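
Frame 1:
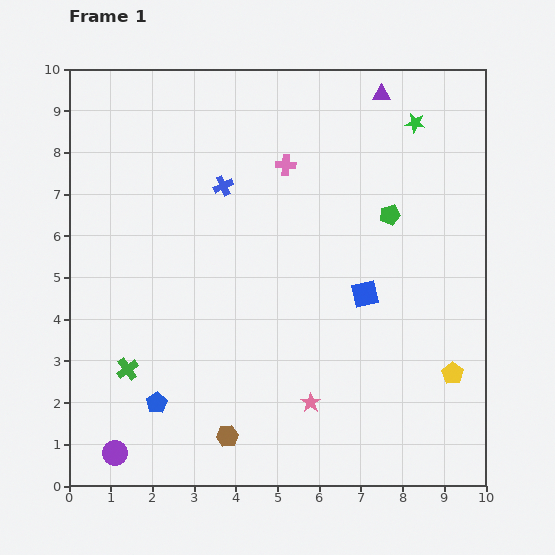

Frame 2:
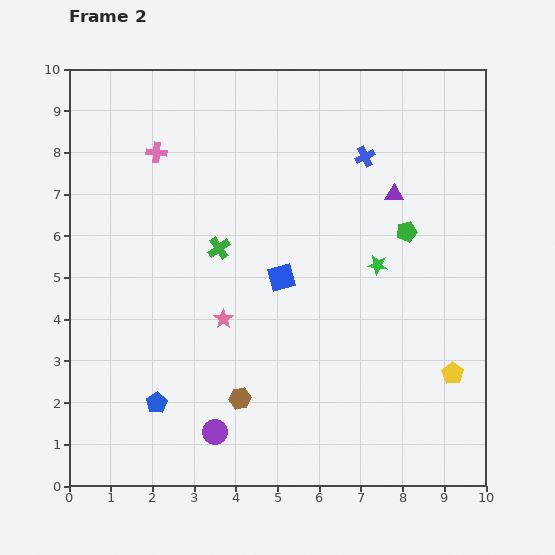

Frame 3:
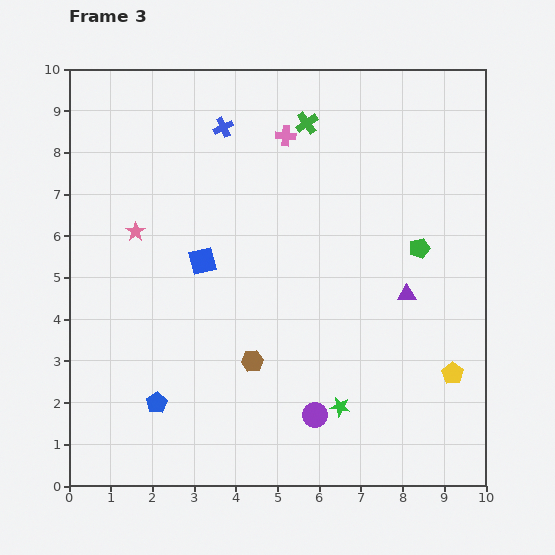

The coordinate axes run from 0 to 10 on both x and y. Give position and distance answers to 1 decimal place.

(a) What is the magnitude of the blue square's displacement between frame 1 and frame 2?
2.0

The blue square moved from (7.1, 4.6) to (5.1, 5.0), a distance of √(2.0² + 0.4²) ≈ 2.0.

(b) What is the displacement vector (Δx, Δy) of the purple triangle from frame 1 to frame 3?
(0.6, -4.8)

The purple triangle was at (7.5, 9.4) in frame 1 and (8.1, 4.6) in frame 3.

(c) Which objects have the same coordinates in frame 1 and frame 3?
the yellow pentagon, the blue pentagon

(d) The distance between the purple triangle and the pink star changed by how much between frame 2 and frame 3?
+1.6

Distance in frame 2: 5.1. Distance in frame 3: 6.7.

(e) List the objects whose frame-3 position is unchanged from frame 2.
the yellow pentagon, the blue pentagon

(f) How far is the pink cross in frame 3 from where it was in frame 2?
3.1

The pink cross moved from (2.1, 8.0) to (5.2, 8.4), a distance of √(3.1² + 0.4²) ≈ 3.1.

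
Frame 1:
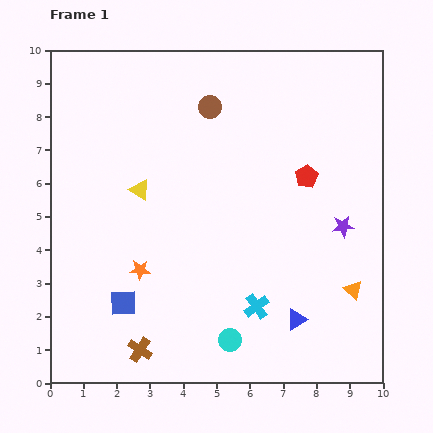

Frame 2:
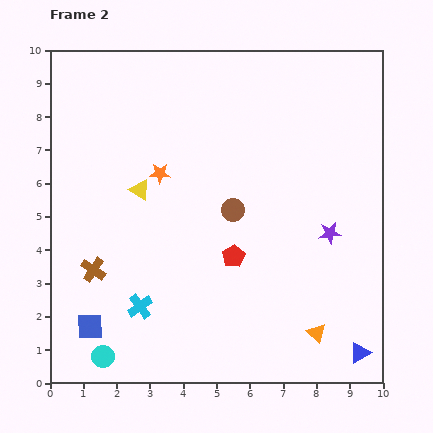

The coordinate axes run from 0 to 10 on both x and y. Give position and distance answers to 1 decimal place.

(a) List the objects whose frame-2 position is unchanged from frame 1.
the yellow triangle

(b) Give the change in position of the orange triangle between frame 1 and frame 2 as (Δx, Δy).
(-1.1, -1.3)

The orange triangle was at (9.1, 2.8) in frame 1 and (8.0, 1.5) in frame 2.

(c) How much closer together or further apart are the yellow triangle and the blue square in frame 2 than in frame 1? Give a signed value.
+1.0

Distance in frame 1: 3.4. Distance in frame 2: 4.4.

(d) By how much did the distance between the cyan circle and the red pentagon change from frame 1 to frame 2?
-0.5

Distance in frame 1: 5.4. Distance in frame 2: 4.9.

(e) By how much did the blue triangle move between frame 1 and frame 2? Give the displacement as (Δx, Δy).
(1.9, -1.0)

The blue triangle was at (7.4, 1.9) in frame 1 and (9.3, 0.9) in frame 2.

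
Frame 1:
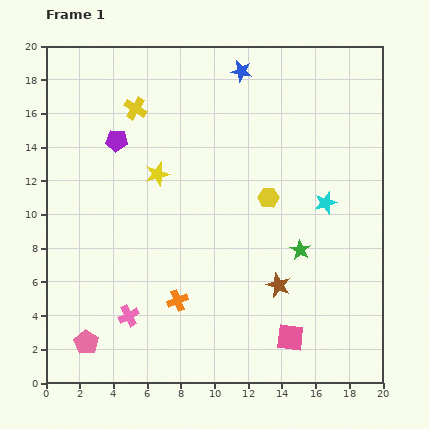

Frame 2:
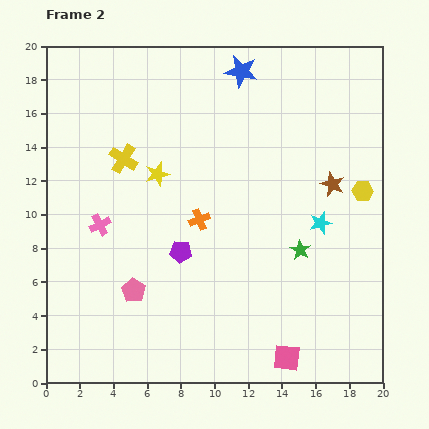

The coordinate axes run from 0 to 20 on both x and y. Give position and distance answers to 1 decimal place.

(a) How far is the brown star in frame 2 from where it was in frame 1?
6.8

The brown star moved from (13.8, 5.8) to (17.0, 11.8), a distance of √(3.2² + 6.0²) ≈ 6.8.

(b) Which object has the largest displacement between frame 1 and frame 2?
the purple pentagon

(moved 7.6; next 6.8)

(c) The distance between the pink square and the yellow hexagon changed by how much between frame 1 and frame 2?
+2.5

Distance in frame 1: 8.4. Distance in frame 2: 10.9.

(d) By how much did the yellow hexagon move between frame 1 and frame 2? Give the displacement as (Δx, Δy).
(5.6, 0.4)

The yellow hexagon was at (13.2, 11.0) in frame 1 and (18.8, 11.4) in frame 2.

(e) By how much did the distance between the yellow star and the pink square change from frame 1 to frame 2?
+0.8

Distance in frame 1: 12.5. Distance in frame 2: 13.3.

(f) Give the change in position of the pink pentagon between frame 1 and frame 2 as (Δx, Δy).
(2.8, 3.1)

The pink pentagon was at (2.4, 2.4) in frame 1 and (5.2, 5.5) in frame 2.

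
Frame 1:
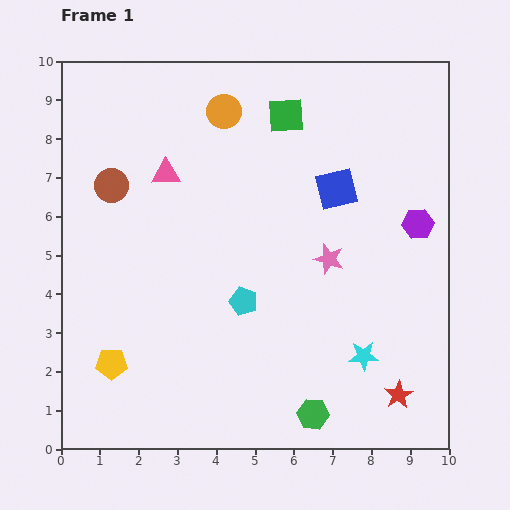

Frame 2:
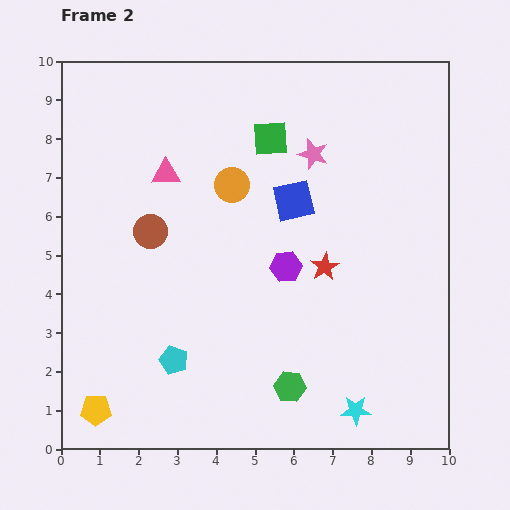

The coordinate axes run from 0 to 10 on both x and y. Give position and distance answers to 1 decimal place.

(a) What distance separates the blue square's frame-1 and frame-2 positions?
1.1

The blue square moved from (7.1, 6.7) to (6.0, 6.4), a distance of √(1.1² + 0.3²) ≈ 1.1.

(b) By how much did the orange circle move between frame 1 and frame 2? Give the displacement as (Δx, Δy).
(0.2, -1.9)

The orange circle was at (4.2, 8.7) in frame 1 and (4.4, 6.8) in frame 2.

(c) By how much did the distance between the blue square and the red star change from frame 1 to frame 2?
-3.6

Distance in frame 1: 5.5. Distance in frame 2: 1.9.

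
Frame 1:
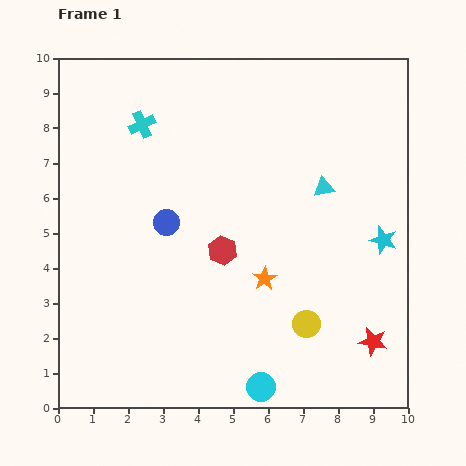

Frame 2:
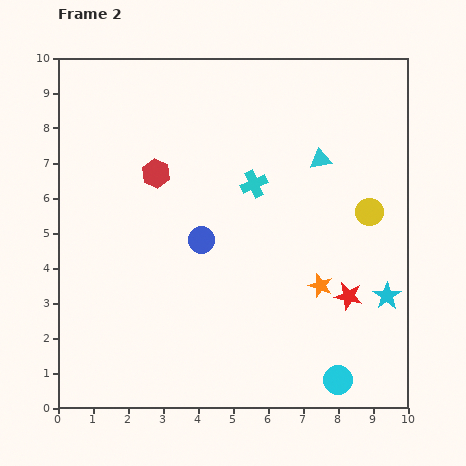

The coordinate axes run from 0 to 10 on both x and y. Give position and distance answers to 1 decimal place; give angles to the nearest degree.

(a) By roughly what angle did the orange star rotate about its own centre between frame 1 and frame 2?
21° counter-clockwise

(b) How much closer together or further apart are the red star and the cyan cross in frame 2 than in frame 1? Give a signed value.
-4.9

Distance in frame 1: 9.1. Distance in frame 2: 4.2.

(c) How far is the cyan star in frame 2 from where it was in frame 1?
1.6

The cyan star moved from (9.3, 4.8) to (9.4, 3.2), a distance of √(0.1² + 1.6²) ≈ 1.6.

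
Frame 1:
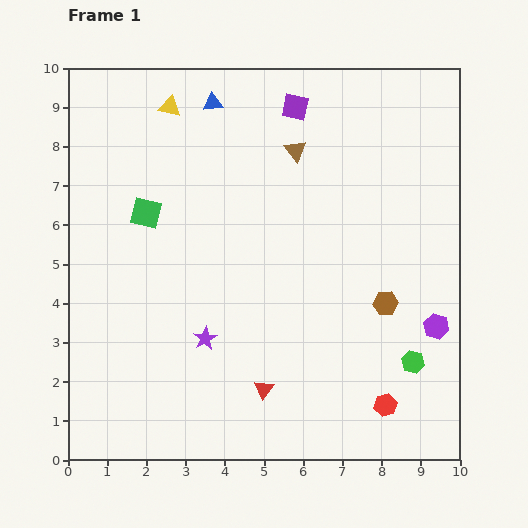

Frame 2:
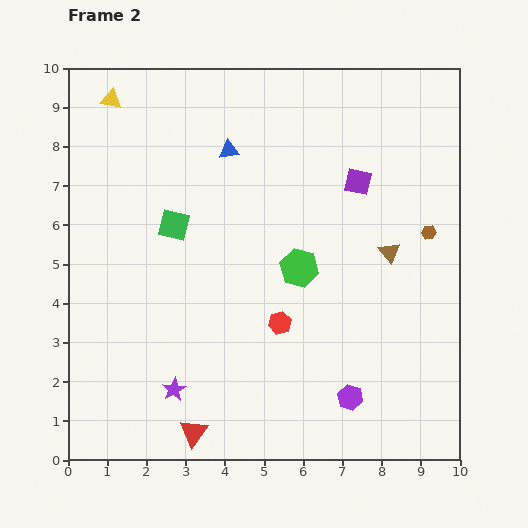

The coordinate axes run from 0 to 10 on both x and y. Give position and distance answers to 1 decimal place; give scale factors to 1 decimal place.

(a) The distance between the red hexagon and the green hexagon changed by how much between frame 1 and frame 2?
+0.2

Distance in frame 1: 1.3. Distance in frame 2: 1.5.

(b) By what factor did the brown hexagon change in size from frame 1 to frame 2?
0.6×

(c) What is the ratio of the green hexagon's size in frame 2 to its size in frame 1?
1.6×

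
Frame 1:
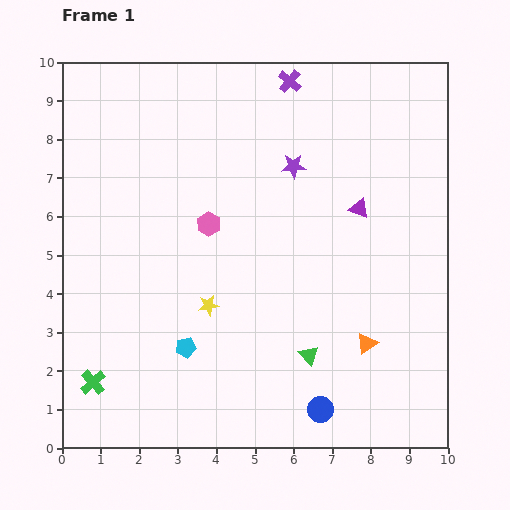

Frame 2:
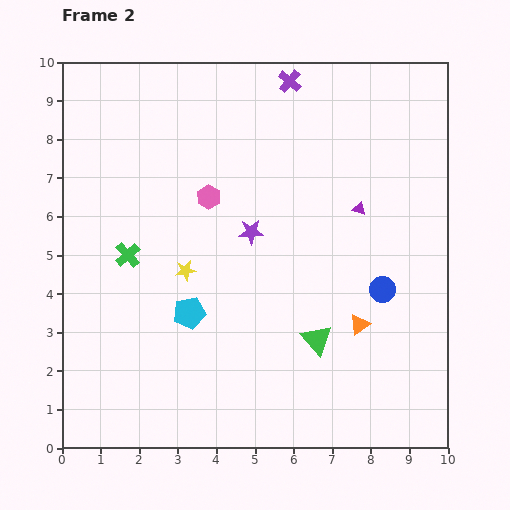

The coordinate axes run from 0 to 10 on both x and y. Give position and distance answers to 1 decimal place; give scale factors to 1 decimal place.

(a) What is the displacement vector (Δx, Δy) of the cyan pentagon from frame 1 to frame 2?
(0.1, 0.9)

The cyan pentagon was at (3.2, 2.6) in frame 1 and (3.3, 3.5) in frame 2.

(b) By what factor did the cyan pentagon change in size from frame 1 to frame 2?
1.6×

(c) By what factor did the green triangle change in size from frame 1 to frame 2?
1.6×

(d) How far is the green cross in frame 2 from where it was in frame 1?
3.4

The green cross moved from (0.8, 1.7) to (1.7, 5.0), a distance of √(0.9² + 3.3²) ≈ 3.4.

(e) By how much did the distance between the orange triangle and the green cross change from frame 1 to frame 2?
-0.9

Distance in frame 1: 7.2. Distance in frame 2: 6.3.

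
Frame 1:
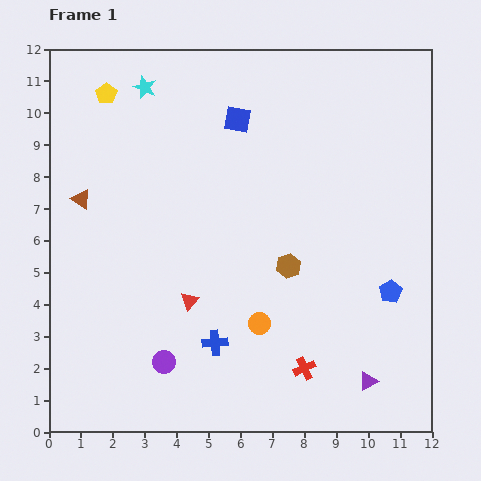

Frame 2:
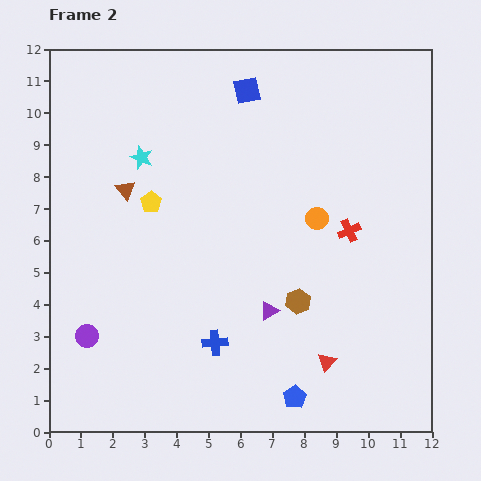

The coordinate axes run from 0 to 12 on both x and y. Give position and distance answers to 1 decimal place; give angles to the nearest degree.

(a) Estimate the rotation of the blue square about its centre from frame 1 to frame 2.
21° counter-clockwise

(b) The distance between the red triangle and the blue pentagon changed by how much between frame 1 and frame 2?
-4.8

Distance in frame 1: 6.3. Distance in frame 2: 1.5.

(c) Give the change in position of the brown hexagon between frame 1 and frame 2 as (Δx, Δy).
(0.3, -1.1)

The brown hexagon was at (7.5, 5.2) in frame 1 and (7.8, 4.1) in frame 2.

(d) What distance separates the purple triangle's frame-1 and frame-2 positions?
3.8

The purple triangle moved from (10.0, 1.6) to (6.9, 3.8), a distance of √(3.1² + 2.2²) ≈ 3.8.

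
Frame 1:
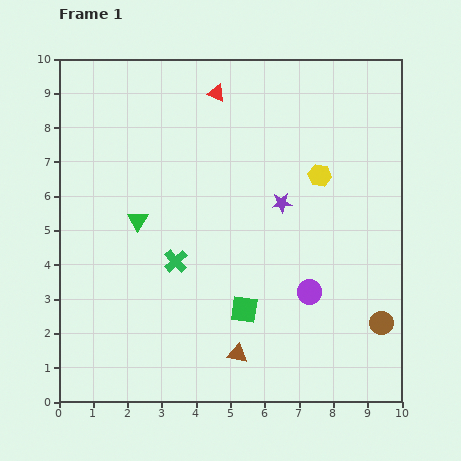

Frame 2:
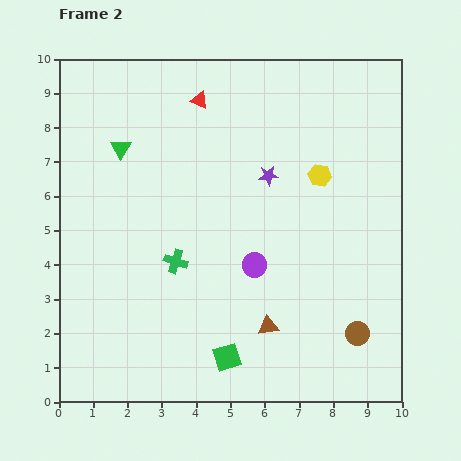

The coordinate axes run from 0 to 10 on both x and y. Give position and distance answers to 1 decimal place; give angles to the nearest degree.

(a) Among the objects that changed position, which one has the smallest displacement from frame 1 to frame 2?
the red triangle

(moved 0.5)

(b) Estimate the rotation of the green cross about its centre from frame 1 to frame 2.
29° counter-clockwise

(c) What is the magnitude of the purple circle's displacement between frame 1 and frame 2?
1.8

The purple circle moved from (7.3, 3.2) to (5.7, 4.0), a distance of √(1.6² + 0.8²) ≈ 1.8.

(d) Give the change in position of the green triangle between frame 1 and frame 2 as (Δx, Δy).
(-0.5, 2.1)

The green triangle was at (2.3, 5.3) in frame 1 and (1.8, 7.4) in frame 2.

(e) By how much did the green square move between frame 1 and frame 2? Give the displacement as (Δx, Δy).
(-0.5, -1.4)

The green square was at (5.4, 2.7) in frame 1 and (4.9, 1.3) in frame 2.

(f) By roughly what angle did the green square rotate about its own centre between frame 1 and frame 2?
25° counter-clockwise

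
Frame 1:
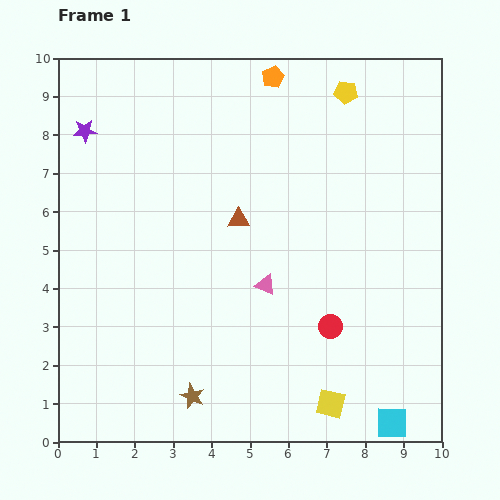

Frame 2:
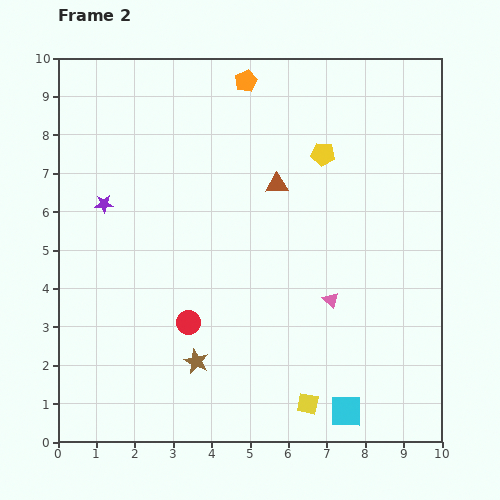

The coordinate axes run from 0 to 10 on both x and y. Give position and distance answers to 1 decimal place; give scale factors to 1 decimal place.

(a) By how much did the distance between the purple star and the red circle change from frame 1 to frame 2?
-4.4

Distance in frame 1: 8.2. Distance in frame 2: 3.8.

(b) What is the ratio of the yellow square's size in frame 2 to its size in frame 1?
0.7×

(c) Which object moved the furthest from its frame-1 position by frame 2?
the red circle

(moved 3.7; next 2.0)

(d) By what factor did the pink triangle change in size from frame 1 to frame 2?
0.8×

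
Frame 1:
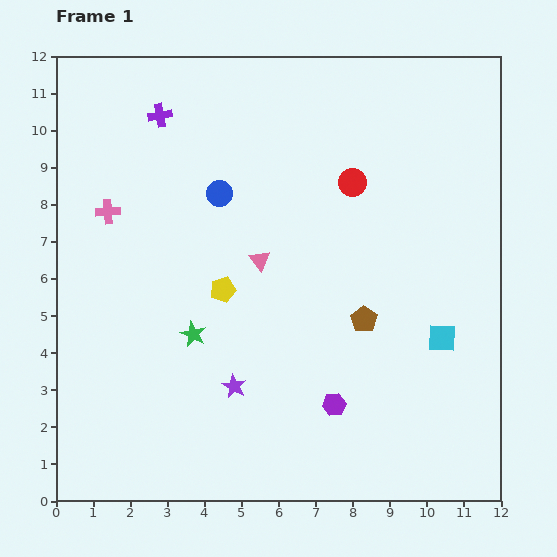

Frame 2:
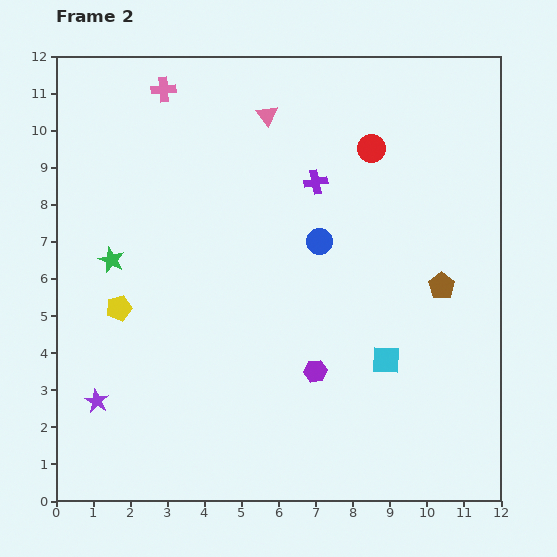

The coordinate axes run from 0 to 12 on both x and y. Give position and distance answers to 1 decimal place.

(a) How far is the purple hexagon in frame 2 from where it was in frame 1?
1.0

The purple hexagon moved from (7.5, 2.6) to (7.0, 3.5), a distance of √(0.5² + 0.9²) ≈ 1.0.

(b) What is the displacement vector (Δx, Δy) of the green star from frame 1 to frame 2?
(-2.2, 2.0)

The green star was at (3.7, 4.5) in frame 1 and (1.5, 6.5) in frame 2.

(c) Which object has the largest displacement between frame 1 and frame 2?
the purple cross

(moved 4.6; next 3.9)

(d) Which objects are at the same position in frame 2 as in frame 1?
none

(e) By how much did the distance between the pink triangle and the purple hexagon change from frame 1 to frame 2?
+2.6

Distance in frame 1: 4.4. Distance in frame 2: 7.0.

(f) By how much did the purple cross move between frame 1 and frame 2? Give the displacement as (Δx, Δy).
(4.2, -1.8)

The purple cross was at (2.8, 10.4) in frame 1 and (7.0, 8.6) in frame 2.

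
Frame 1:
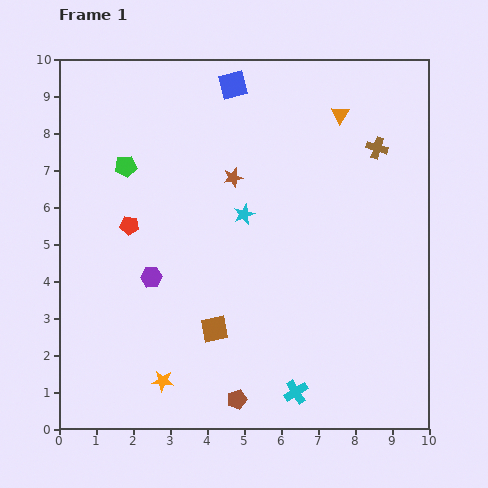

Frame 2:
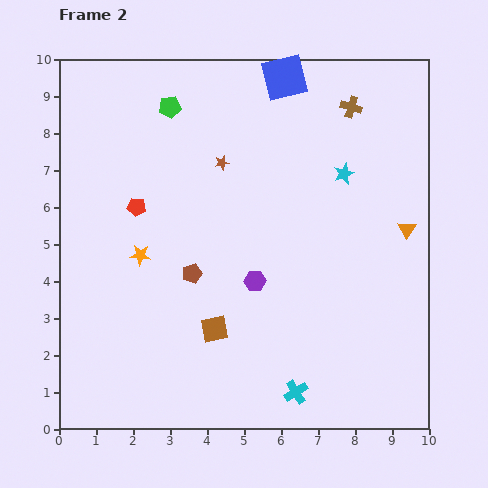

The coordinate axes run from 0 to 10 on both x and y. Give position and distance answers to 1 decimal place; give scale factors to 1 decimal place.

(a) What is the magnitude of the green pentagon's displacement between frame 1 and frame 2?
2.0

The green pentagon moved from (1.8, 7.1) to (3.0, 8.7), a distance of √(1.2² + 1.6²) ≈ 2.0.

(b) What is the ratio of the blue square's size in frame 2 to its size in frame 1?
1.6×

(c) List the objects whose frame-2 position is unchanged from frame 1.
the cyan cross, the brown square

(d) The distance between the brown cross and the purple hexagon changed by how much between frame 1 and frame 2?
-1.6

Distance in frame 1: 7.0. Distance in frame 2: 5.4.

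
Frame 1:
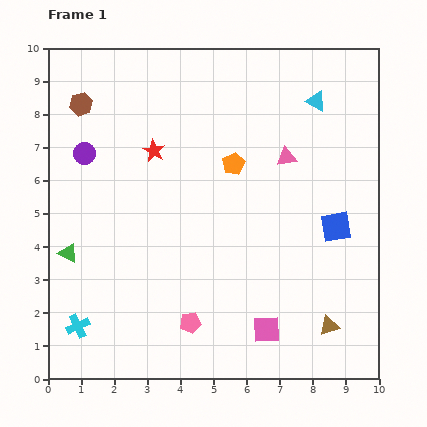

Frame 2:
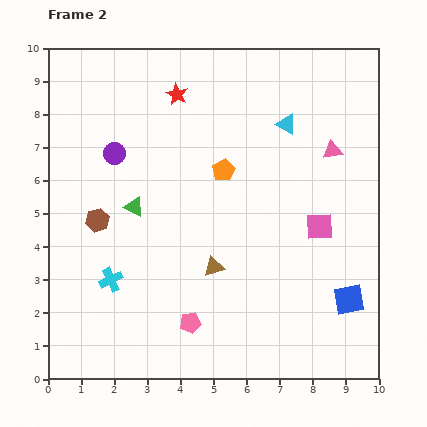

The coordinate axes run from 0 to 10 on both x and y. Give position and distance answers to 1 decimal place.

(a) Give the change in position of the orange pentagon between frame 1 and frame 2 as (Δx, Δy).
(-0.3, -0.2)

The orange pentagon was at (5.6, 6.5) in frame 1 and (5.3, 6.3) in frame 2.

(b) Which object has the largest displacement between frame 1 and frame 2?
the brown triangle

(moved 3.9; next 3.5)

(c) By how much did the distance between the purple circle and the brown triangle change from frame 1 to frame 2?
-4.5

Distance in frame 1: 9.0. Distance in frame 2: 4.5.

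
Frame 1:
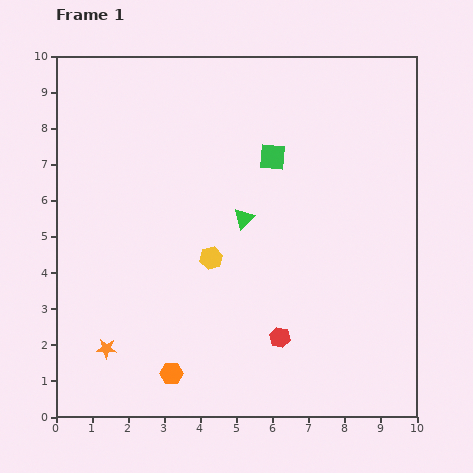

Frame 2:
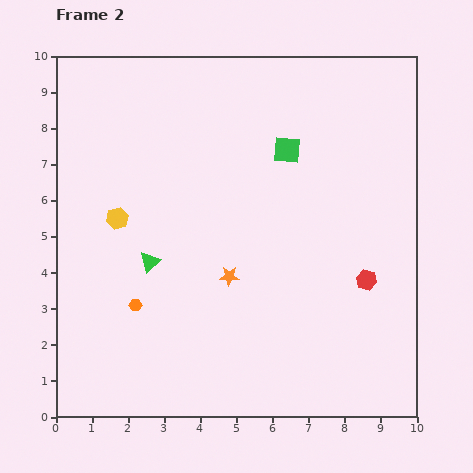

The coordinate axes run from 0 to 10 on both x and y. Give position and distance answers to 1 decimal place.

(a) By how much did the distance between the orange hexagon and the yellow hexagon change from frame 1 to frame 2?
-0.9

Distance in frame 1: 3.4. Distance in frame 2: 2.5.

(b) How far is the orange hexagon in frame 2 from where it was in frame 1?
2.1

The orange hexagon moved from (3.2, 1.2) to (2.2, 3.1), a distance of √(1.0² + 1.9²) ≈ 2.1.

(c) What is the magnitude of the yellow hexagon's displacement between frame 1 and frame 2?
2.8

The yellow hexagon moved from (4.3, 4.4) to (1.7, 5.5), a distance of √(2.6² + 1.1²) ≈ 2.8.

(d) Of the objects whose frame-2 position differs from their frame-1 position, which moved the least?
the green square

(moved 0.4)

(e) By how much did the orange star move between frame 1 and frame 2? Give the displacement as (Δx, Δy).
(3.4, 2.0)

The orange star was at (1.4, 1.9) in frame 1 and (4.8, 3.9) in frame 2.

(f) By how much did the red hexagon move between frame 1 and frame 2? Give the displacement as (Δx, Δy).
(2.4, 1.6)

The red hexagon was at (6.2, 2.2) in frame 1 and (8.6, 3.8) in frame 2.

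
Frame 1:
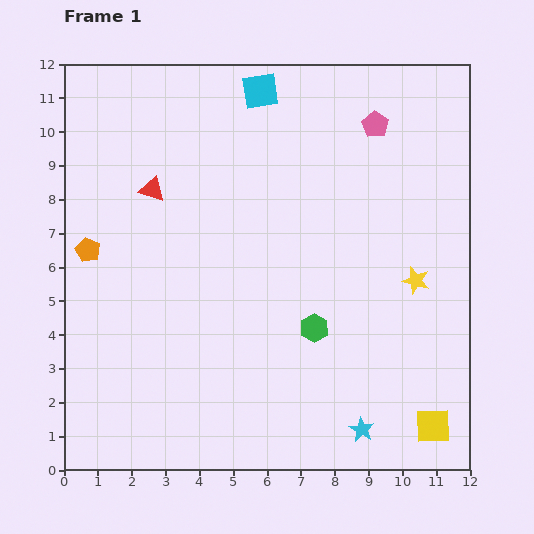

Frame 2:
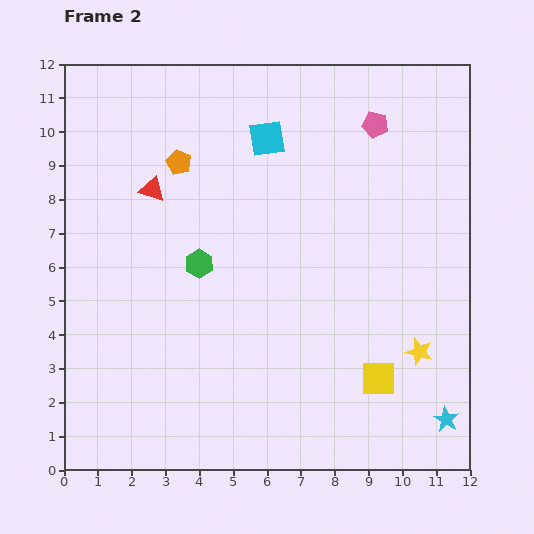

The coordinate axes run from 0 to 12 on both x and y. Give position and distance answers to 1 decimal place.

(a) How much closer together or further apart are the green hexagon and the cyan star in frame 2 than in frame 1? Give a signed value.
+5.3

Distance in frame 1: 3.3. Distance in frame 2: 8.6.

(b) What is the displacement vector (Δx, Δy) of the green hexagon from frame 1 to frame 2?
(-3.4, 1.9)

The green hexagon was at (7.4, 4.2) in frame 1 and (4.0, 6.1) in frame 2.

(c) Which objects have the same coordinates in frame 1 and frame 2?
the red triangle, the pink pentagon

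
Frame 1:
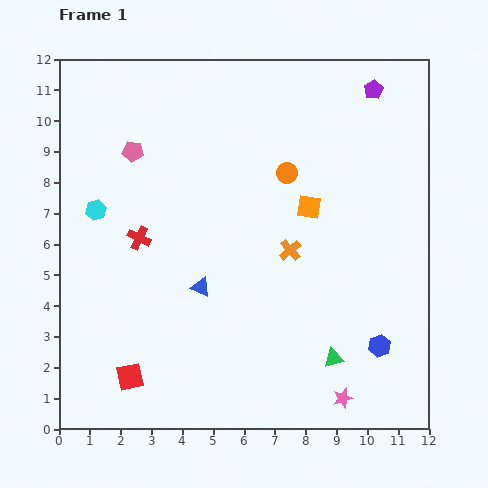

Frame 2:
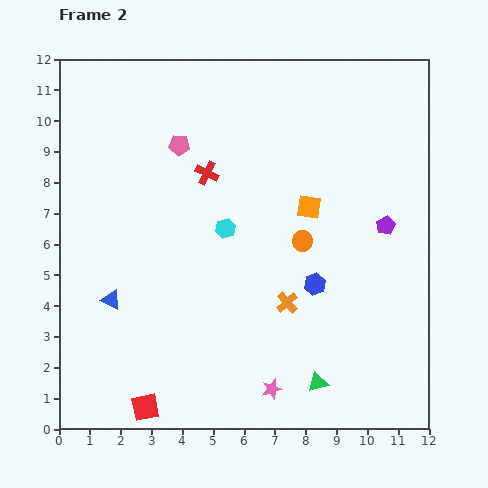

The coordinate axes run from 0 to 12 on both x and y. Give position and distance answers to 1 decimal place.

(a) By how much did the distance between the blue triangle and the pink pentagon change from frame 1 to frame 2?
+0.6

Distance in frame 1: 4.9. Distance in frame 2: 5.5.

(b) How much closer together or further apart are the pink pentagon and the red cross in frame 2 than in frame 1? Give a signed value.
-1.5

Distance in frame 1: 2.8. Distance in frame 2: 1.3.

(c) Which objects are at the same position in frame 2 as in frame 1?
the orange square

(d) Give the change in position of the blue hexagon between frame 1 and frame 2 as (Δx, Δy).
(-2.1, 2.0)

The blue hexagon was at (10.4, 2.7) in frame 1 and (8.3, 4.7) in frame 2.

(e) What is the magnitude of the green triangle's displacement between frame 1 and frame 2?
0.9

The green triangle moved from (8.9, 2.3) to (8.4, 1.5), a distance of √(0.5² + 0.8²) ≈ 0.9.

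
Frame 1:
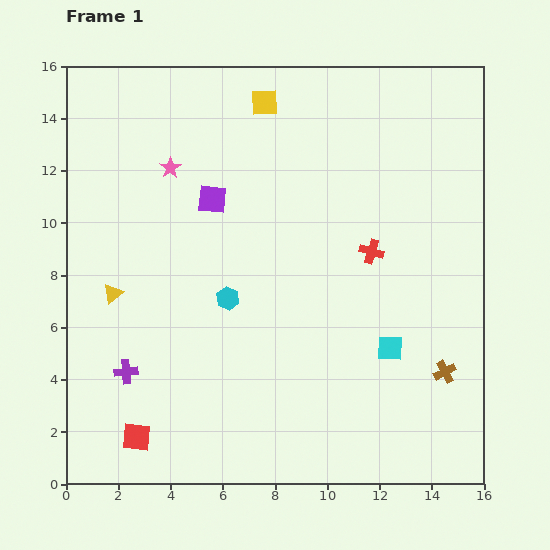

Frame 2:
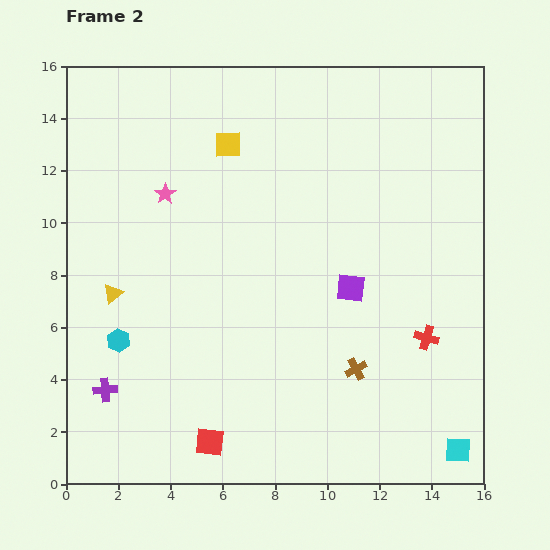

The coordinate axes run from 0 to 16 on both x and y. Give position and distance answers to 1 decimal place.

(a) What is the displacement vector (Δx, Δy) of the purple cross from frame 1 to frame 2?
(-0.8, -0.7)

The purple cross was at (2.3, 4.3) in frame 1 and (1.5, 3.6) in frame 2.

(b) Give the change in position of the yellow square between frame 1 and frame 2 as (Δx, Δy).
(-1.4, -1.6)

The yellow square was at (7.6, 14.6) in frame 1 and (6.2, 13.0) in frame 2.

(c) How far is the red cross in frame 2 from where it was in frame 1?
3.9

The red cross moved from (11.7, 8.9) to (13.8, 5.6), a distance of √(2.1² + 3.3²) ≈ 3.9.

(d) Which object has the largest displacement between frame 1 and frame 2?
the purple square

(moved 6.3; next 4.7)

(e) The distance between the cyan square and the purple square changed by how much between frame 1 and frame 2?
-1.5

Distance in frame 1: 8.9. Distance in frame 2: 7.4.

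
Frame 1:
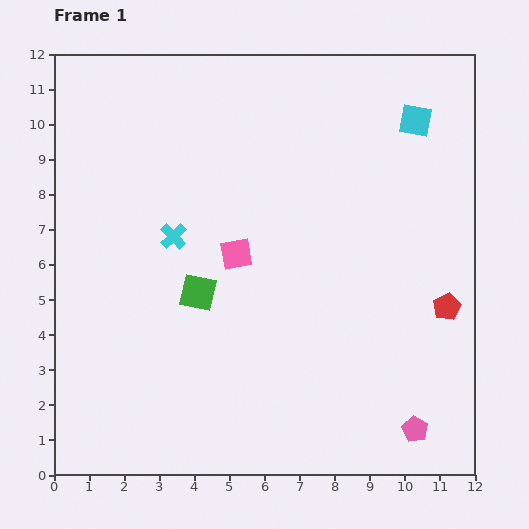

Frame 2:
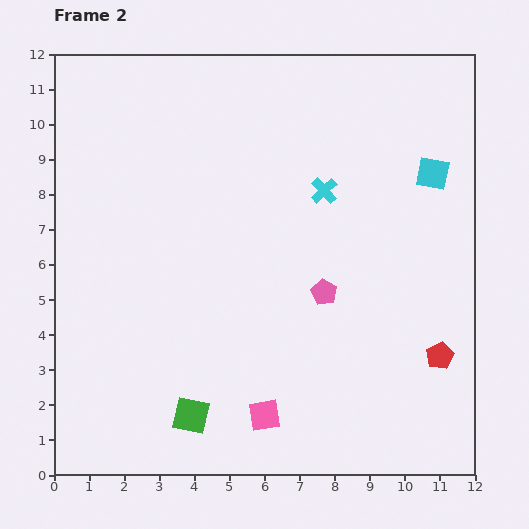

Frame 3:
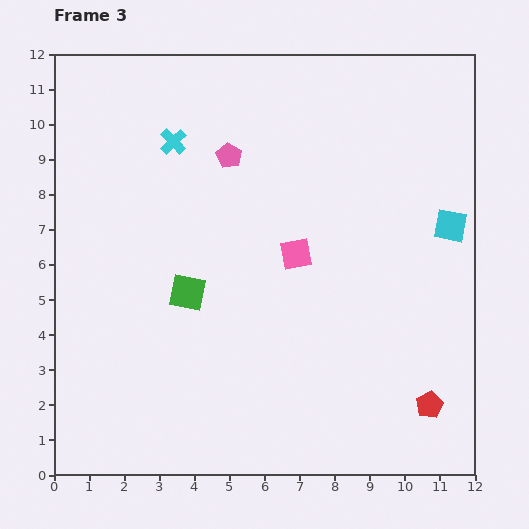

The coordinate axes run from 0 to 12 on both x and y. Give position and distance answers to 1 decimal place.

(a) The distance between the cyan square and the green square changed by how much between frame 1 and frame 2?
+1.9

Distance in frame 1: 7.9. Distance in frame 2: 9.8.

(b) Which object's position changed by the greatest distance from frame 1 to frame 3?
the pink pentagon

(moved 9.4; next 3.2)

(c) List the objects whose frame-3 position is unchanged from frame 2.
none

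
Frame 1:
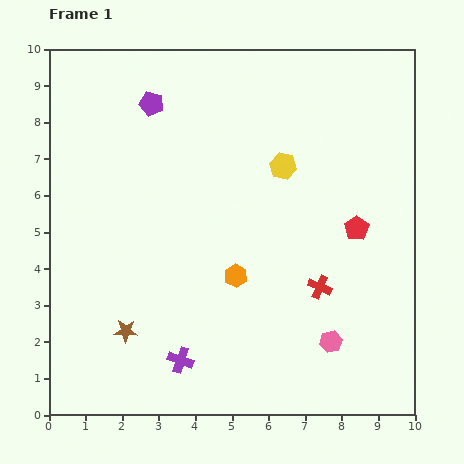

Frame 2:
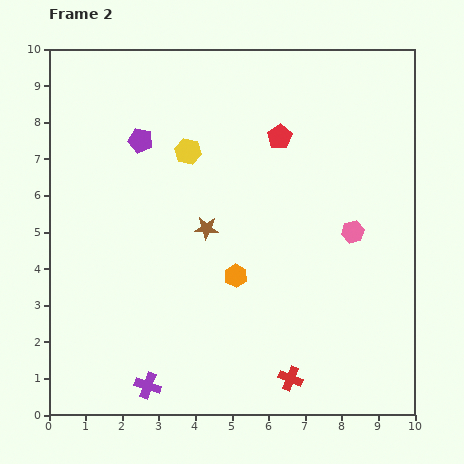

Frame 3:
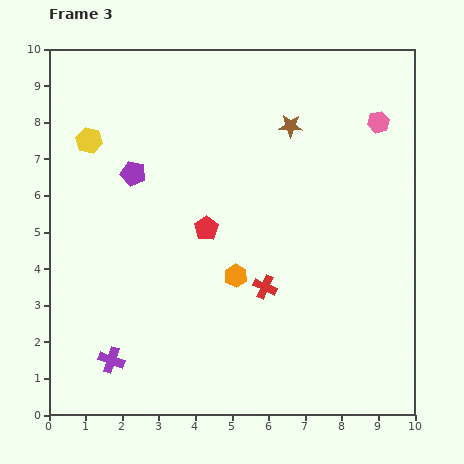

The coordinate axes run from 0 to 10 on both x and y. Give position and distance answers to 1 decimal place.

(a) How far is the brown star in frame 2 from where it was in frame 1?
3.6

The brown star moved from (2.1, 2.3) to (4.3, 5.1), a distance of √(2.2² + 2.8²) ≈ 3.6.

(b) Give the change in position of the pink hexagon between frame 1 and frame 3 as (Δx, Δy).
(1.3, 6.0)

The pink hexagon was at (7.7, 2.0) in frame 1 and (9.0, 8.0) in frame 3.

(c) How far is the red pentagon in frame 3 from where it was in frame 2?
3.2

The red pentagon moved from (6.3, 7.6) to (4.3, 5.1), a distance of √(2.0² + 2.5²) ≈ 3.2.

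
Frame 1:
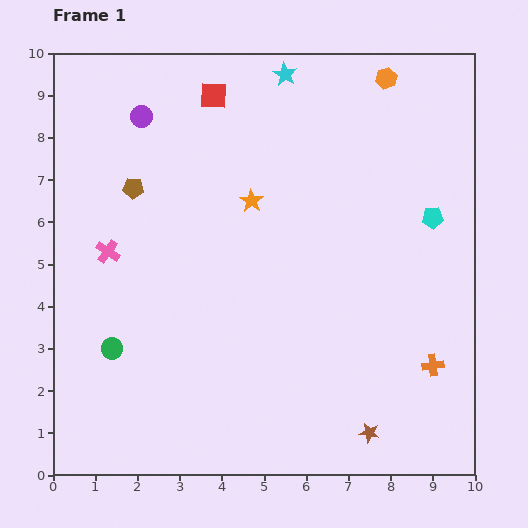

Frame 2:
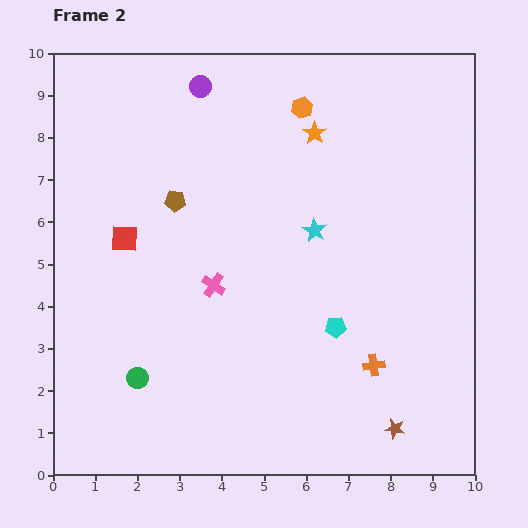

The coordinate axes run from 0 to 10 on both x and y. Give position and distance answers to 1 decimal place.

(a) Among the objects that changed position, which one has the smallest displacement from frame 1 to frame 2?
the brown star

(moved 0.6)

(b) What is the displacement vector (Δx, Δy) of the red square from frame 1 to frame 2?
(-2.1, -3.4)

The red square was at (3.8, 9.0) in frame 1 and (1.7, 5.6) in frame 2.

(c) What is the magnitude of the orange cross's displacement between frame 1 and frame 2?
1.4

The orange cross moved from (9.0, 2.6) to (7.6, 2.6), a distance of √(1.4² + 0.0²) ≈ 1.4.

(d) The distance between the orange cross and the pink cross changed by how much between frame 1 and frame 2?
-4.0

Distance in frame 1: 8.2. Distance in frame 2: 4.2.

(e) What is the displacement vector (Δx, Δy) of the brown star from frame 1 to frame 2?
(0.6, 0.1)

The brown star was at (7.5, 1.0) in frame 1 and (8.1, 1.1) in frame 2.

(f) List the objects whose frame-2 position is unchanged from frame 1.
none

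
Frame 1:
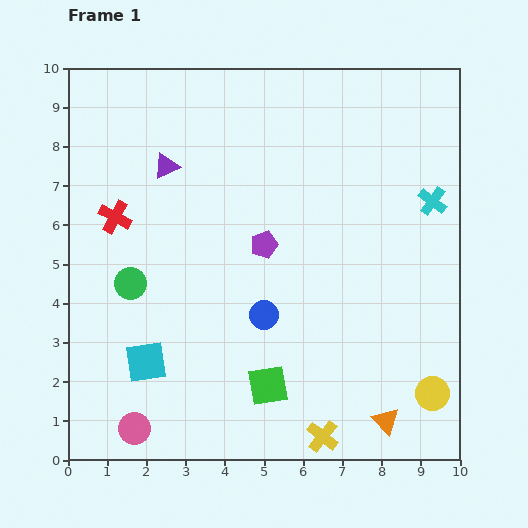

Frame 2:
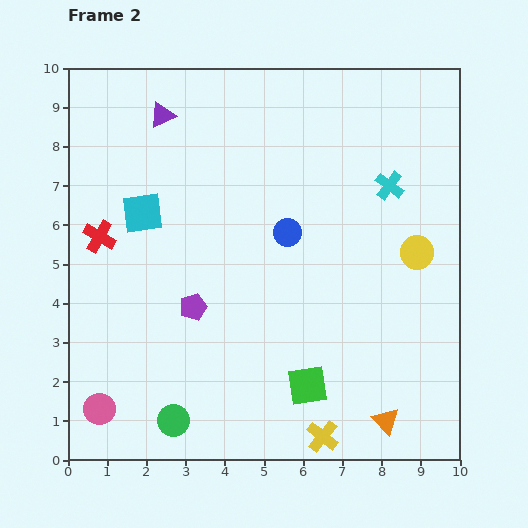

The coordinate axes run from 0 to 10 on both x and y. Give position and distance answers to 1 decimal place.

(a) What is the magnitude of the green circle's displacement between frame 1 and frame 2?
3.7

The green circle moved from (1.6, 4.5) to (2.7, 1.0), a distance of √(1.1² + 3.5²) ≈ 3.7.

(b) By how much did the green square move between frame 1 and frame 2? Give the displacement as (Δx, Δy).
(1.0, 0.0)

The green square was at (5.1, 1.9) in frame 1 and (6.1, 1.9) in frame 2.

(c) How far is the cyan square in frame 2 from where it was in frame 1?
3.8

The cyan square moved from (2.0, 2.5) to (1.9, 6.3), a distance of √(0.1² + 3.8²) ≈ 3.8.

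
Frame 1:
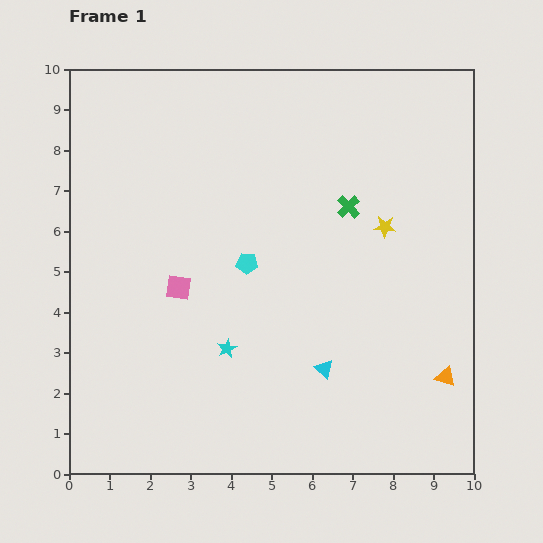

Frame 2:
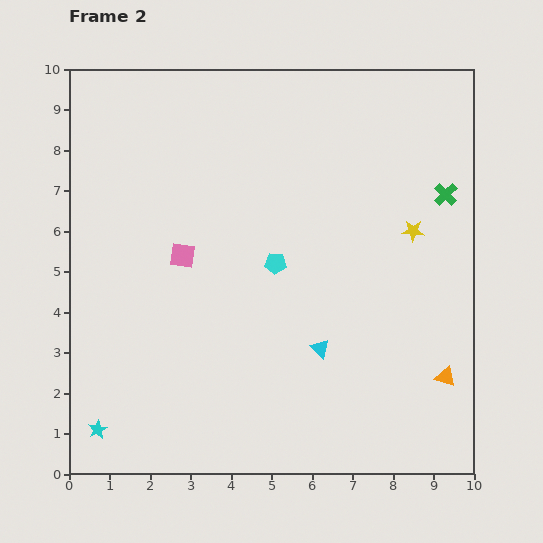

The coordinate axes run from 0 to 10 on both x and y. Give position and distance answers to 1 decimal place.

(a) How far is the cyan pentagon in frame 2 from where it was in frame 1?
0.7

The cyan pentagon moved from (4.4, 5.2) to (5.1, 5.2), a distance of √(0.7² + 0.0²) ≈ 0.7.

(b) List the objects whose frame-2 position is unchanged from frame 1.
the orange triangle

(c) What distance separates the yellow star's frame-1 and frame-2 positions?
0.7

The yellow star moved from (7.8, 6.1) to (8.5, 6.0), a distance of √(0.7² + 0.1²) ≈ 0.7.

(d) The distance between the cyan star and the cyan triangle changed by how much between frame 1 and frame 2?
+3.4

Distance in frame 1: 2.5. Distance in frame 2: 5.9.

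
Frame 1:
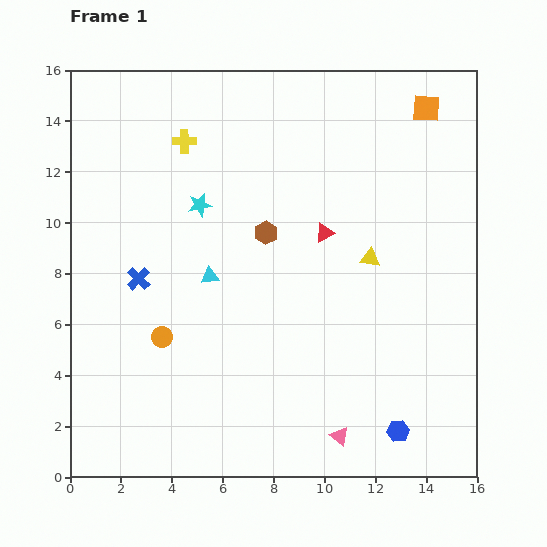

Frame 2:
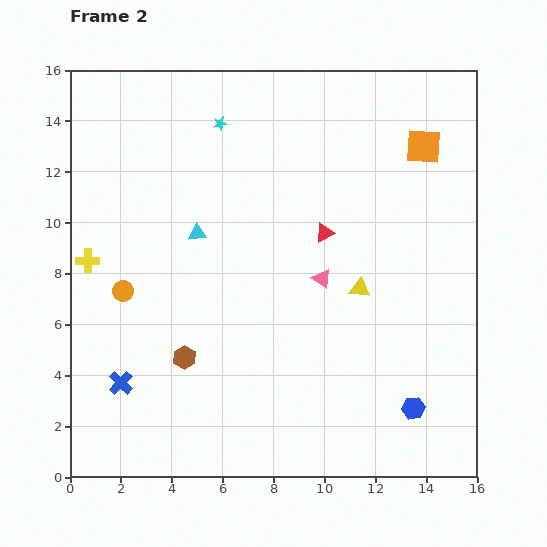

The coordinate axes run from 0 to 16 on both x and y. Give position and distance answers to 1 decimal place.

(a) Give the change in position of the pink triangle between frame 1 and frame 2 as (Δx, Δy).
(-0.7, 6.2)

The pink triangle was at (10.6, 1.6) in frame 1 and (9.9, 7.8) in frame 2.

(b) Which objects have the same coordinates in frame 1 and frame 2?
the red triangle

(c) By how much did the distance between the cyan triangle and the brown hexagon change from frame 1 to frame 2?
+2.1

Distance in frame 1: 2.8. Distance in frame 2: 4.9.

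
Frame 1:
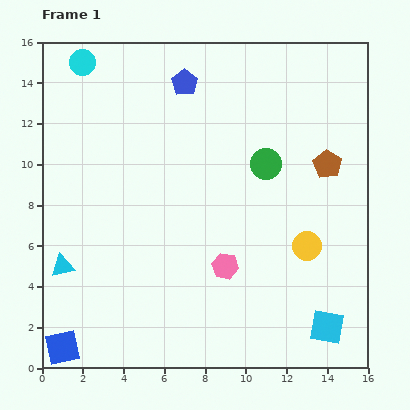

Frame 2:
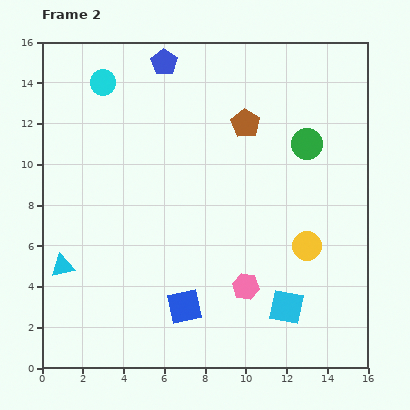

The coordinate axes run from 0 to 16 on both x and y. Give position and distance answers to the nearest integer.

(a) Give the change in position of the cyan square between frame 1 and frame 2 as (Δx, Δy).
(-2, 1)

The cyan square was at (14, 2) in frame 1 and (12, 3) in frame 2.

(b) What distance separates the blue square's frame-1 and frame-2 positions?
6

The blue square moved from (1, 1) to (7, 3), a distance of √(6² + 2²) ≈ 6.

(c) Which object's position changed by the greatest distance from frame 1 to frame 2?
the blue square

(moved 6; next 4)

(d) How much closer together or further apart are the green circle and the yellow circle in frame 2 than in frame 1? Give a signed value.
+1

Distance in frame 1: 4. Distance in frame 2: 5.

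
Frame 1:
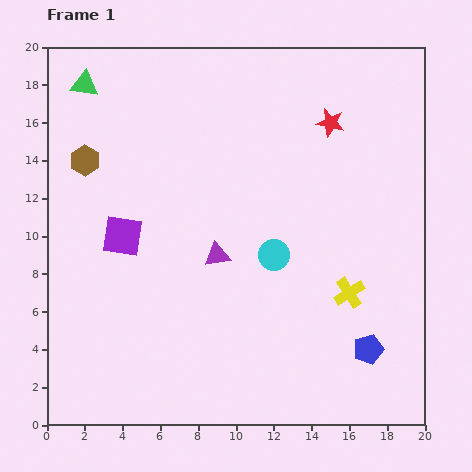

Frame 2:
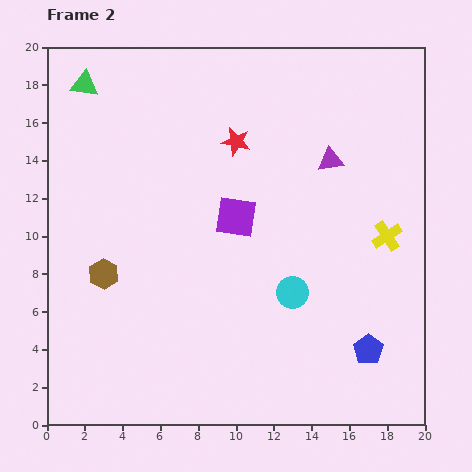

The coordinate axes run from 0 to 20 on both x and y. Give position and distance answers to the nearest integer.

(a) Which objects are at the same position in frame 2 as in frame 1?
the green triangle, the blue pentagon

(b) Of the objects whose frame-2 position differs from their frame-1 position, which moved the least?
the cyan circle

(moved 2)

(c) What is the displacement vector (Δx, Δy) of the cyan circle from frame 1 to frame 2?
(1, -2)

The cyan circle was at (12, 9) in frame 1 and (13, 7) in frame 2.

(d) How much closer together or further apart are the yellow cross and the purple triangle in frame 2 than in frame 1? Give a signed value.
-2

Distance in frame 1: 7. Distance in frame 2: 5.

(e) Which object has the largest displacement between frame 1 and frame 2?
the purple triangle

(moved 8; next 6)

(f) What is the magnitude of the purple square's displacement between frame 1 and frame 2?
6

The purple square moved from (4, 10) to (10, 11), a distance of √(6² + 1²) ≈ 6.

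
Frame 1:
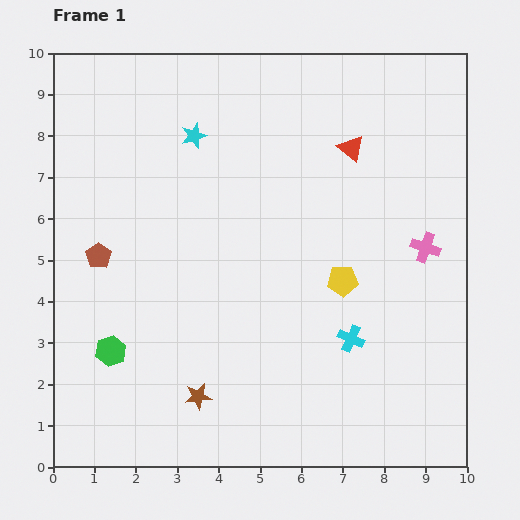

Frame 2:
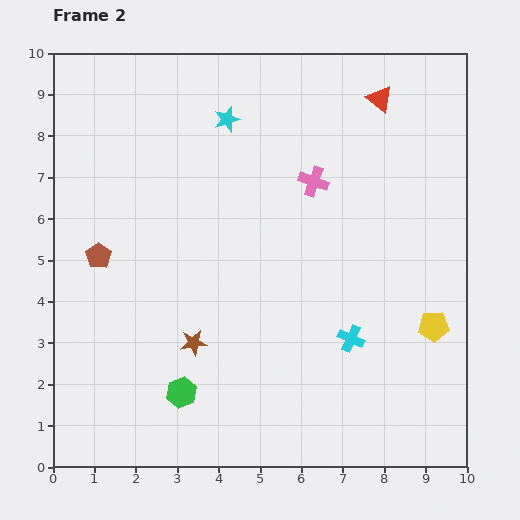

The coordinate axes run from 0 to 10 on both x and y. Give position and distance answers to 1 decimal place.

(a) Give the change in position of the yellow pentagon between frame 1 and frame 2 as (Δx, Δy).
(2.2, -1.1)

The yellow pentagon was at (7.0, 4.5) in frame 1 and (9.2, 3.4) in frame 2.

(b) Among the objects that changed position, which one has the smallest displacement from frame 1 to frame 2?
the cyan star

(moved 0.9)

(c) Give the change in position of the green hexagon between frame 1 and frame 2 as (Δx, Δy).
(1.7, -1.0)

The green hexagon was at (1.4, 2.8) in frame 1 and (3.1, 1.8) in frame 2.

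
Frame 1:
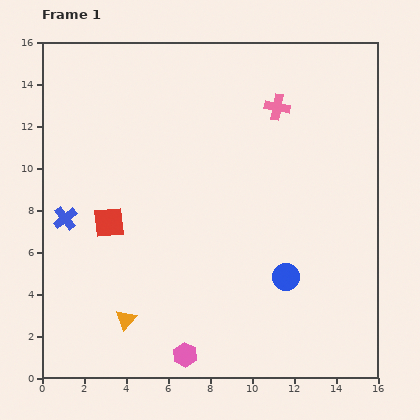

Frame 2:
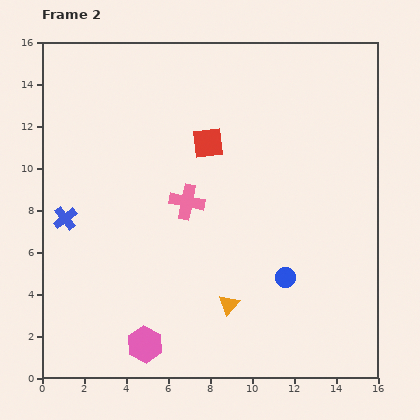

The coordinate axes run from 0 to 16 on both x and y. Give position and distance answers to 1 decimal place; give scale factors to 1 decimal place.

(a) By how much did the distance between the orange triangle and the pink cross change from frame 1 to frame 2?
-7.1

Distance in frame 1: 12.4. Distance in frame 2: 5.3.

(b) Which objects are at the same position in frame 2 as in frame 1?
the blue circle, the blue cross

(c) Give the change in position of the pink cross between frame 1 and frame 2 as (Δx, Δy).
(-4.3, -4.5)

The pink cross was at (11.2, 12.9) in frame 1 and (6.9, 8.4) in frame 2.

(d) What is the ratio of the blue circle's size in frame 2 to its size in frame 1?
0.7×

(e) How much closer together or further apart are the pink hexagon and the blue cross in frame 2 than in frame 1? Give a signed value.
-1.5

Distance in frame 1: 8.6. Distance in frame 2: 7.1.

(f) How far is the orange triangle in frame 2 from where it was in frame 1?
4.9

The orange triangle moved from (4.0, 2.8) to (8.9, 3.5), a distance of √(4.9² + 0.7²) ≈ 4.9.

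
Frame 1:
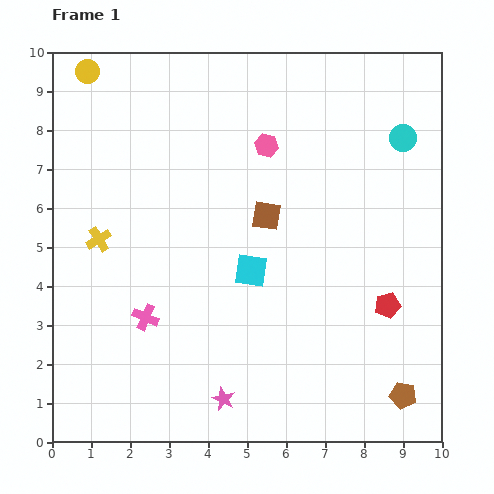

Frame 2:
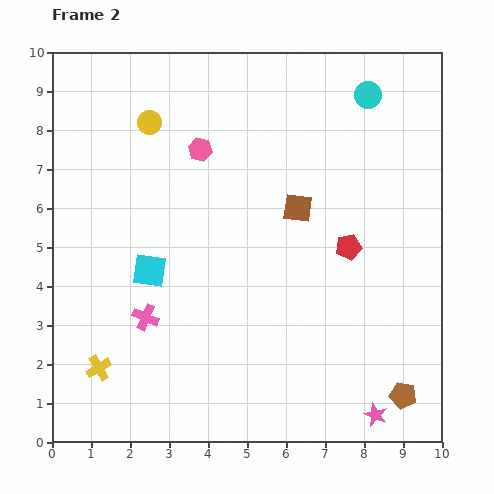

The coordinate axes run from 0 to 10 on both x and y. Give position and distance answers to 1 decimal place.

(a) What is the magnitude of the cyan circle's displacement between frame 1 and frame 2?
1.4

The cyan circle moved from (9.0, 7.8) to (8.1, 8.9), a distance of √(0.9² + 1.1²) ≈ 1.4.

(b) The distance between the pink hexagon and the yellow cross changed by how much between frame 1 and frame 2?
+1.3

Distance in frame 1: 4.9. Distance in frame 2: 6.2.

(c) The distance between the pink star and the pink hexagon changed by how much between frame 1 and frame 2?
+1.6

Distance in frame 1: 6.6. Distance in frame 2: 8.2.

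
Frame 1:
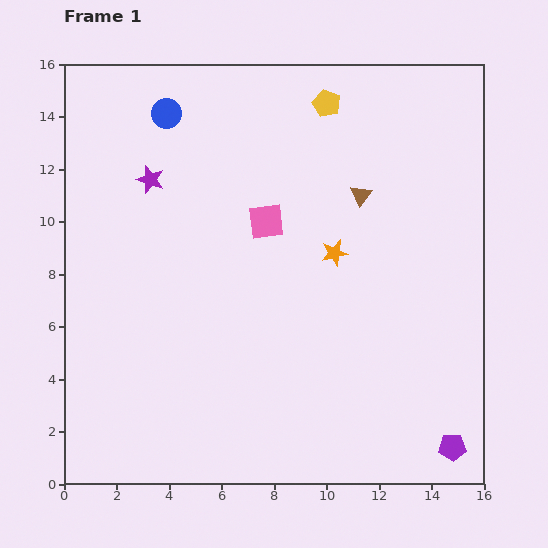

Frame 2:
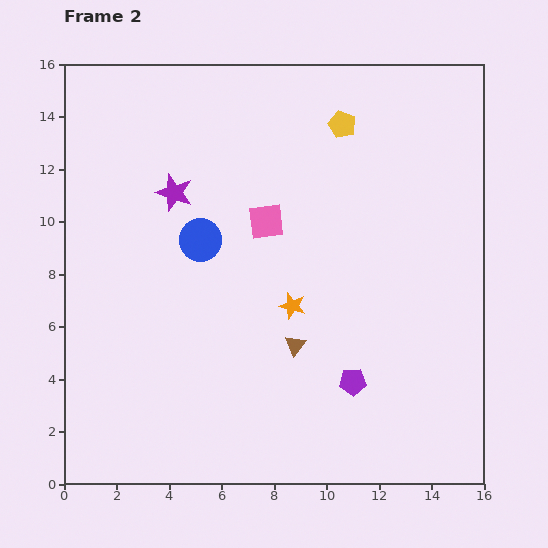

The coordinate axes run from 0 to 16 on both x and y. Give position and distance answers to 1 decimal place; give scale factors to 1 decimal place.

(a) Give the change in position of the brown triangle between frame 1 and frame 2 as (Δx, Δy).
(-2.5, -5.7)

The brown triangle was at (11.3, 11.0) in frame 1 and (8.8, 5.3) in frame 2.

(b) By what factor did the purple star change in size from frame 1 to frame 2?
1.3×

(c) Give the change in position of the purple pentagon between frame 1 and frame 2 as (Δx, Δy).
(-3.8, 2.5)

The purple pentagon was at (14.8, 1.4) in frame 1 and (11.0, 3.9) in frame 2.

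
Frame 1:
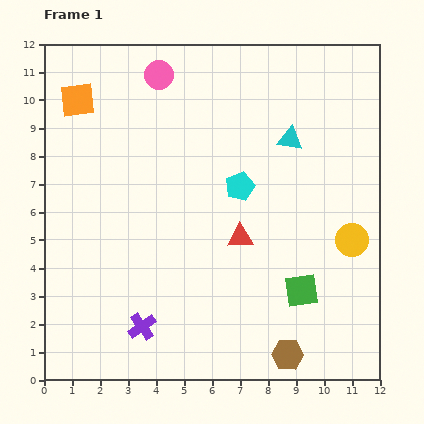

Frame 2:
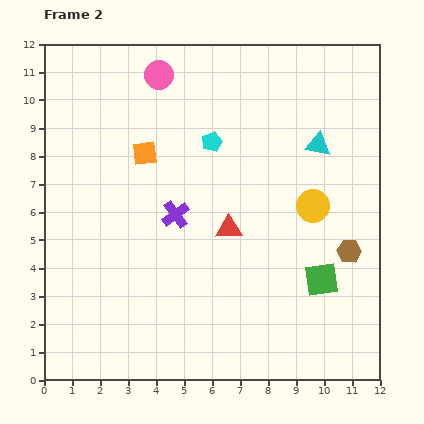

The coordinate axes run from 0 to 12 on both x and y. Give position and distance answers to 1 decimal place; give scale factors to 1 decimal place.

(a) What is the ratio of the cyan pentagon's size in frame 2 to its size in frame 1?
0.7×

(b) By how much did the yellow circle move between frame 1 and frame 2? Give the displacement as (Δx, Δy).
(-1.4, 1.2)

The yellow circle was at (11.0, 5.0) in frame 1 and (9.6, 6.2) in frame 2.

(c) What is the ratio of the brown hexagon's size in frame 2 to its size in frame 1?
0.8×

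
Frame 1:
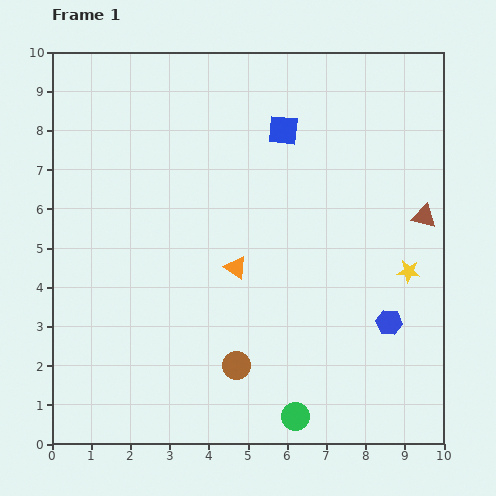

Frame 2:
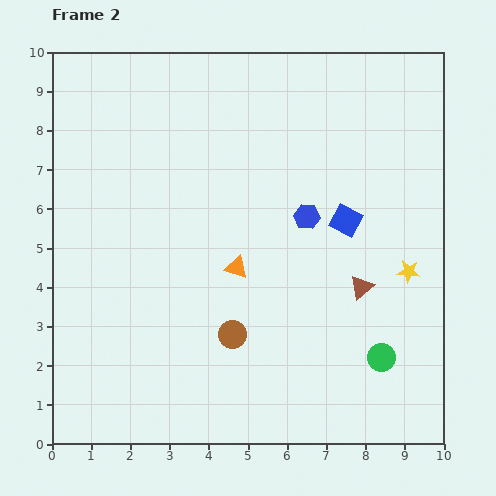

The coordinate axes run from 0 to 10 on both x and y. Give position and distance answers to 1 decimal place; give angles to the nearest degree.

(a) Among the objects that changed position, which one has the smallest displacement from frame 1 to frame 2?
the brown circle

(moved 0.8)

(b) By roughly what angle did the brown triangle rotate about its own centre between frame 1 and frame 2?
53° counter-clockwise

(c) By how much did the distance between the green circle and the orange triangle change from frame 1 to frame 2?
+0.3

Distance in frame 1: 4.1. Distance in frame 2: 4.4.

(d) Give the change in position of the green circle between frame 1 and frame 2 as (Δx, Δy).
(2.2, 1.5)

The green circle was at (6.2, 0.7) in frame 1 and (8.4, 2.2) in frame 2.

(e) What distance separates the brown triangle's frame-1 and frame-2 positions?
2.4

The brown triangle moved from (9.5, 5.8) to (7.9, 4.0), a distance of √(1.6² + 1.8²) ≈ 2.4.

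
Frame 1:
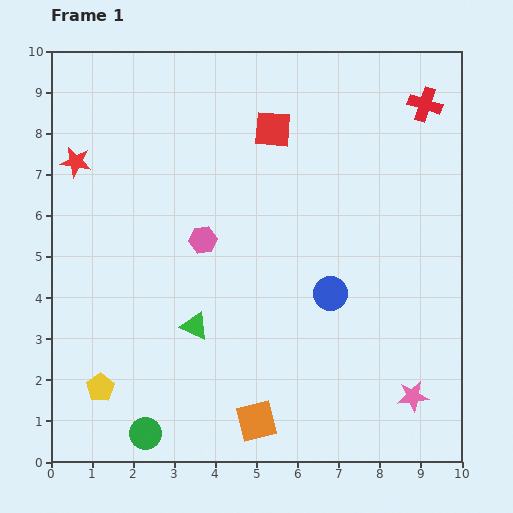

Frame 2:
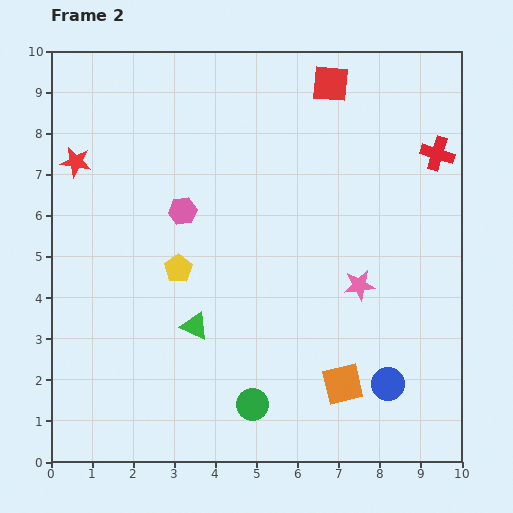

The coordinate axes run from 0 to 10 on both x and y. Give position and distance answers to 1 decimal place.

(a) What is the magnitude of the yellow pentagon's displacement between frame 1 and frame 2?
3.5

The yellow pentagon moved from (1.2, 1.8) to (3.1, 4.7), a distance of √(1.9² + 2.9²) ≈ 3.5.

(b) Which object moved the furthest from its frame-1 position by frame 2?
the yellow pentagon

(moved 3.5; next 3.0)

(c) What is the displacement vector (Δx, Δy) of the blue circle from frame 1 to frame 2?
(1.4, -2.2)

The blue circle was at (6.8, 4.1) in frame 1 and (8.2, 1.9) in frame 2.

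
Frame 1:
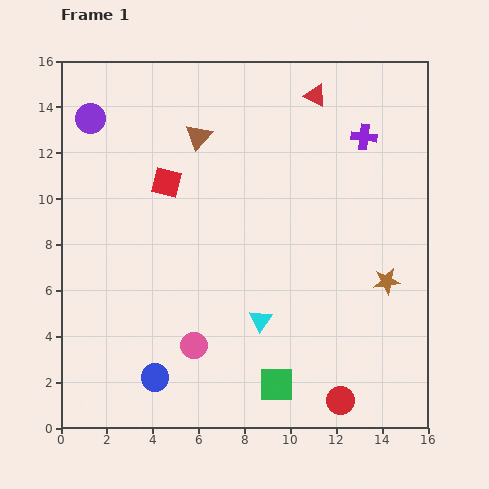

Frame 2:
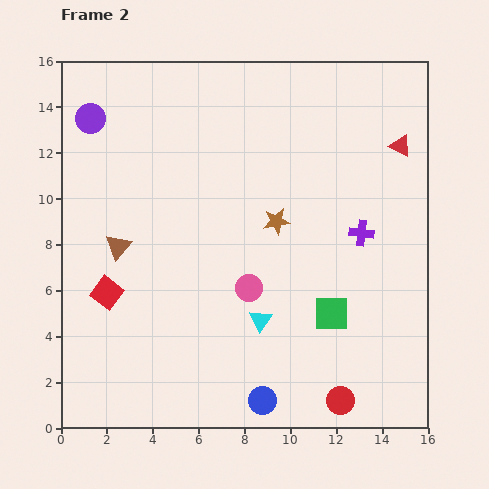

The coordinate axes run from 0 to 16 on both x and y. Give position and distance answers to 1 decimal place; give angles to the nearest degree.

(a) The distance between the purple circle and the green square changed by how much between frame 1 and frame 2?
-0.6

Distance in frame 1: 14.1. Distance in frame 2: 13.5.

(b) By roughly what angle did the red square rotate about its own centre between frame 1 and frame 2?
24° clockwise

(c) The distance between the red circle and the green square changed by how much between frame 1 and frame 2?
+0.9

Distance in frame 1: 2.9. Distance in frame 2: 3.8.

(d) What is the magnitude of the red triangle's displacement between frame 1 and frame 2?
4.3

The red triangle moved from (11.1, 14.5) to (14.8, 12.3), a distance of √(3.7² + 2.2²) ≈ 4.3.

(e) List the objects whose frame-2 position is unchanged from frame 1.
the cyan triangle, the red circle, the purple circle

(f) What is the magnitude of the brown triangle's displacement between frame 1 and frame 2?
5.9

The brown triangle moved from (6.0, 12.7) to (2.5, 7.9), a distance of √(3.5² + 4.8²) ≈ 5.9.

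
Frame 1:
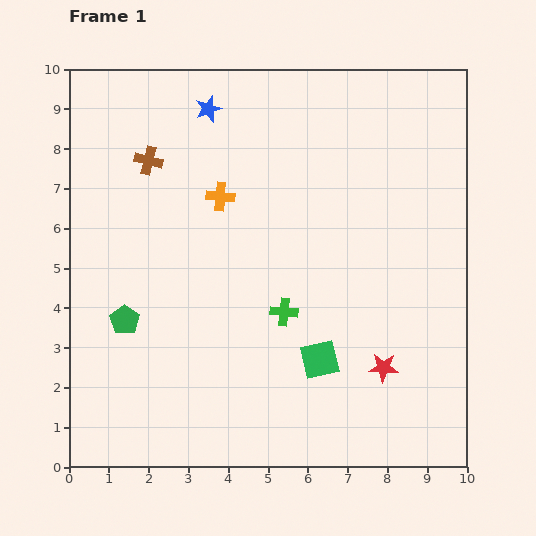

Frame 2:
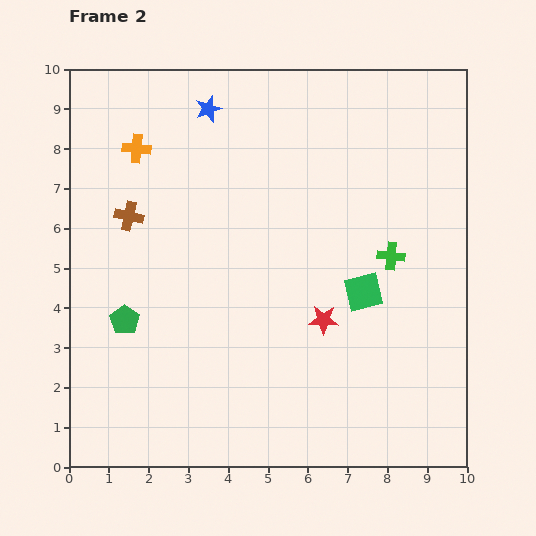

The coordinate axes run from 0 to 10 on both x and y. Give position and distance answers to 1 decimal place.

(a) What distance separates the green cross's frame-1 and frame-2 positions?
3.0

The green cross moved from (5.4, 3.9) to (8.1, 5.3), a distance of √(2.7² + 1.4²) ≈ 3.0.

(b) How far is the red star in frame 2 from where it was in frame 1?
1.9

The red star moved from (7.9, 2.5) to (6.4, 3.7), a distance of √(1.5² + 1.2²) ≈ 1.9.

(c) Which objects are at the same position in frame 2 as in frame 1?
the blue star, the green pentagon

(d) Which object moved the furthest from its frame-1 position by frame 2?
the green cross

(moved 3.0; next 2.4)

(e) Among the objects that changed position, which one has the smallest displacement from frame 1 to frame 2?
the brown cross

(moved 1.5)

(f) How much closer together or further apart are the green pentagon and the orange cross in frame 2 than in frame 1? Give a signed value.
+0.4

Distance in frame 1: 3.9. Distance in frame 2: 4.3.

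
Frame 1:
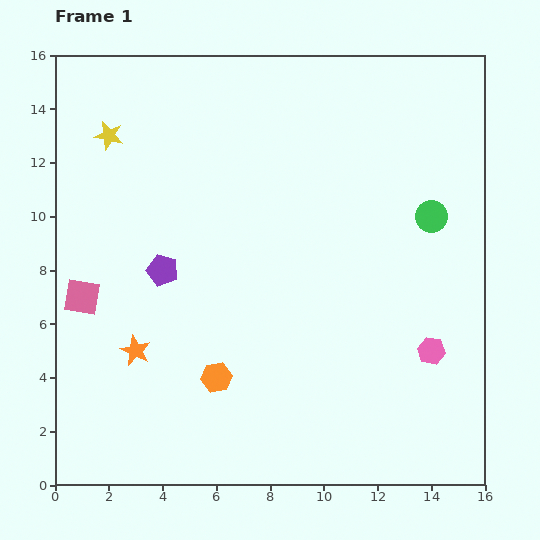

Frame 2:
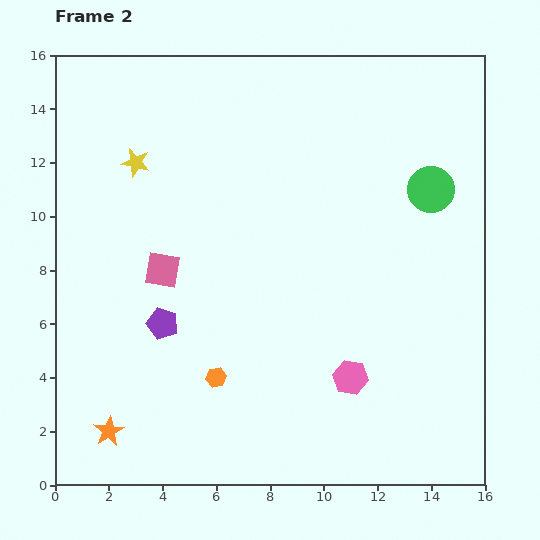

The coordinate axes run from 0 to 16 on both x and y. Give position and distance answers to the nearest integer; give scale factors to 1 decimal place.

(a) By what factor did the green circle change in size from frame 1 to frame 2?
1.5×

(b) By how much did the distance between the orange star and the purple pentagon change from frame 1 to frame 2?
+1

Distance in frame 1: 3. Distance in frame 2: 4.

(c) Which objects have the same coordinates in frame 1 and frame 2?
the orange hexagon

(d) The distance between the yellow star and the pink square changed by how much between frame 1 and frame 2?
-2

Distance in frame 1: 6. Distance in frame 2: 4.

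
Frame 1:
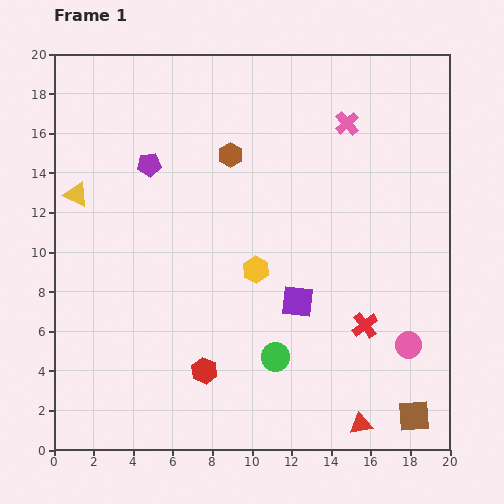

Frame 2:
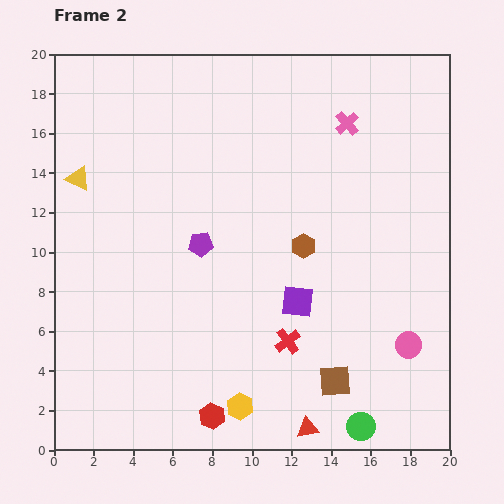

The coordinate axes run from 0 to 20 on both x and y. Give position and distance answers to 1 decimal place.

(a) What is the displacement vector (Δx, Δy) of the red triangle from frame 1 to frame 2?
(-2.7, -0.2)

The red triangle was at (15.5, 1.3) in frame 1 and (12.8, 1.1) in frame 2.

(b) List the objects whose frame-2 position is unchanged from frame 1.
the pink cross, the purple square, the pink circle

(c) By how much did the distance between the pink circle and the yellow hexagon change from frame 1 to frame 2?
+0.4

Distance in frame 1: 8.6. Distance in frame 2: 9.0.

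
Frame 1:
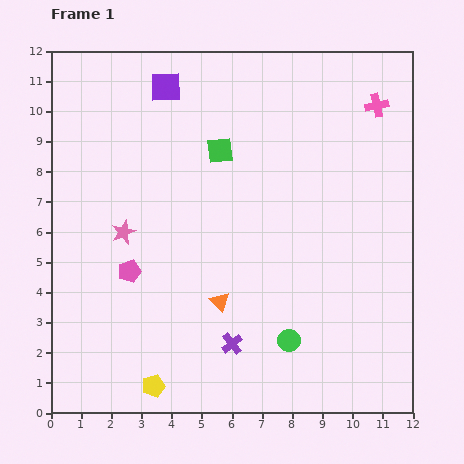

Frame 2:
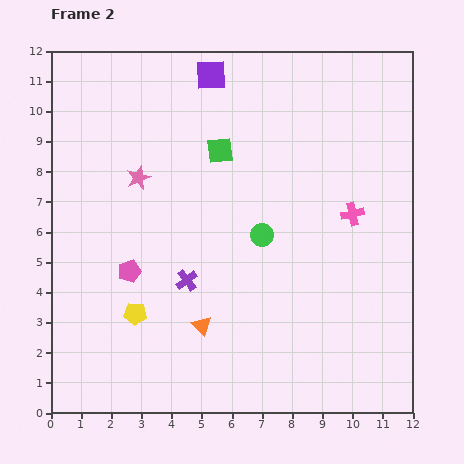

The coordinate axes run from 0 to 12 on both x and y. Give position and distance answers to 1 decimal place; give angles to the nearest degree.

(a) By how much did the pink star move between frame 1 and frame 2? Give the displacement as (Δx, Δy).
(0.5, 1.8)

The pink star was at (2.4, 6.0) in frame 1 and (2.9, 7.8) in frame 2.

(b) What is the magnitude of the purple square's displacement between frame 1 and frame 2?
1.6

The purple square moved from (3.8, 10.8) to (5.3, 11.2), a distance of √(1.5² + 0.4²) ≈ 1.6.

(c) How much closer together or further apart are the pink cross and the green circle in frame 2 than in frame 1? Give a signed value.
-5.2

Distance in frame 1: 8.3. Distance in frame 2: 3.1.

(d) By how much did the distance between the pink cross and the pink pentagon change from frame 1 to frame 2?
-2.3

Distance in frame 1: 9.9. Distance in frame 2: 7.6.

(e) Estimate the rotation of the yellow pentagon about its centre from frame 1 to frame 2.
21° clockwise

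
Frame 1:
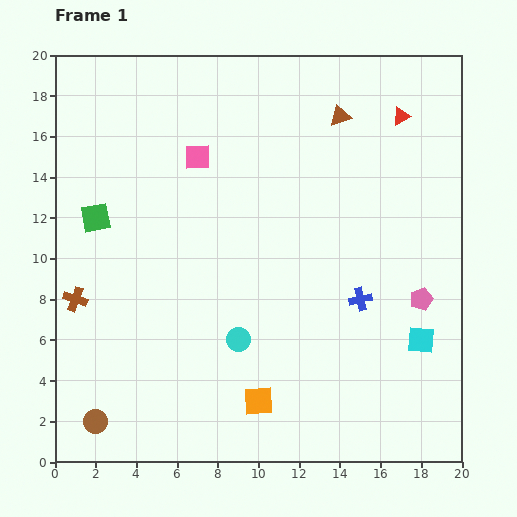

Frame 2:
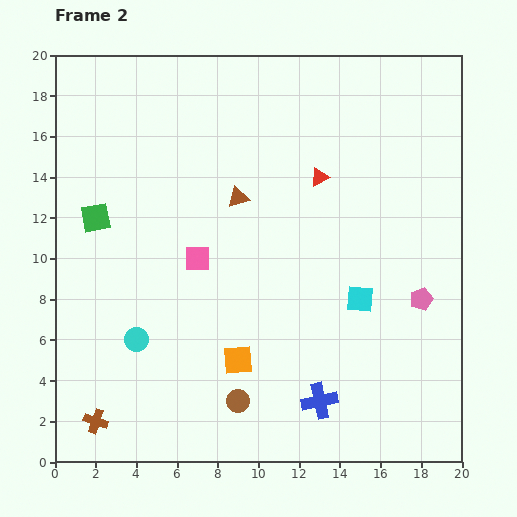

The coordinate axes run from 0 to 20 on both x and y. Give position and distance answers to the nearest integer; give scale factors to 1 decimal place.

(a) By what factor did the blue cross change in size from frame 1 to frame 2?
1.5×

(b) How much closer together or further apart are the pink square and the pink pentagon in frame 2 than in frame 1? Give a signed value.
-2

Distance in frame 1: 13. Distance in frame 2: 11.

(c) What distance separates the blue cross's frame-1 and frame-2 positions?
5

The blue cross moved from (15, 8) to (13, 3), a distance of √(2² + 5²) ≈ 5.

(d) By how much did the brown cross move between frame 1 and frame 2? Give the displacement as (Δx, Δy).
(1, -6)

The brown cross was at (1, 8) in frame 1 and (2, 2) in frame 2.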